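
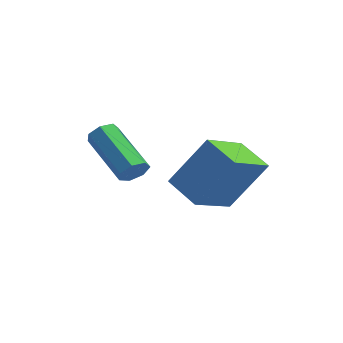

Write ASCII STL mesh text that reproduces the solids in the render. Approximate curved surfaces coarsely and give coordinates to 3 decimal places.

solid 
facet normal -0.396 -0.384 -0.834
outer loop
vertex 0.108 2.617 -3.821
vertex -1.12 2.612 -3.235
vertex -0.193 4.261 -4.436
endloop
endfacet
facet normal 0.902 0.004 -0.431
outer loop
vertex 0.64 5.068 -2.685
vertex 0.108 2.617 -3.821
vertex -0.193 4.261 -4.436
endloop
endfacet
facet normal -0.397 -0.384 -0.834
outer loop
vertex -0.193 4.261 -4.436
vertex -1.12 2.612 -3.235
vertex -1.42 4.256 -3.85
endloop
endfacet
facet normal -0.169 0.923 -0.345
outer loop
vertex -1.42 4.256 -3.85
vertex 0.64 5.068 -2.685
vertex -0.193 4.261 -4.436
endloop
endfacet
facet normal 0.169 -0.923 0.345
outer loop
vertex 0.108 2.617 -3.821
vertex -0.287 3.419 -1.484
vertex -1.12 2.612 -3.235
endloop
endfacet
facet normal 0.903 0.004 -0.431
outer loop
vertex 0.94 3.424 -2.07
vertex 0.108 2.617 -3.821
vertex 0.64 5.068 -2.685
endloop
endfacet
facet normal 0.169 -0.923 0.345
outer loop
vertex 0.94 3.424 -2.07
vertex -0.287 3.419 -1.484
vertex 0.108 2.617 -3.821
endloop
endfacet
facet normal -0.902 -0.003 0.431
outer loop
vertex -1.12 2.612 -3.235
vertex -0.287 3.419 -1.484
vertex -1.42 4.256 -3.85
endloop
endfacet
facet normal -0.169 0.923 -0.345
outer loop
vertex -0.588 5.063 -2.099
vertex 0.64 5.068 -2.685
vertex -1.42 4.256 -3.85
endloop
endfacet
facet normal -0.902 -0.004 0.431
outer loop
vertex -1.42 4.256 -3.85
vertex -0.287 3.419 -1.484
vertex -0.588 5.063 -2.099
endloop
endfacet
facet normal 0.396 0.384 0.834
outer loop
vertex -0.588 5.063 -2.099
vertex 0.94 3.424 -2.07
vertex 0.64 5.068 -2.685
endloop
endfacet
facet normal 0.397 0.384 0.834
outer loop
vertex -0.287 3.419 -1.484
vertex 0.94 3.424 -2.07
vertex -0.588 5.063 -2.099
endloop
endfacet
facet normal 0.835 -0.064 -0.547
outer loop
vertex -1.878 1.838 -2.63
vertex -2.12 2.124 -3.033
vertex -1.827 2.312 -2.608
endloop
endfacet
facet normal 0.540 -0.097 0.836
outer loop
vertex -1.878 1.838 -2.63
vertex -1.827 2.312 -2.608
vertex -3.598 1.971 -1.504
endloop
endfacet
facet normal 0.540 -0.097 0.836
outer loop
vertex -3.598 1.971 -1.504
vertex -1.827 2.312 -2.608
vertex -3.547 2.445 -1.482
endloop
endfacet
facet normal -0.835 0.064 0.547
outer loop
vertex -3.598 1.971 -1.504
vertex -3.547 2.445 -1.482
vertex -3.84 2.256 -1.907
endloop
endfacet
facet normal 0.835 -0.064 -0.547
outer loop
vertex -1.827 2.312 -2.608
vertex -2.12 2.124 -3.033
vertex -1.997 2.644 -2.906
endloop
endfacet
facet normal 0.420 0.716 0.558
outer loop
vertex -1.827 2.312 -2.608
vertex -1.997 2.644 -2.906
vertex -3.547 2.445 -1.482
endloop
endfacet
facet normal 0.421 0.715 0.558
outer loop
vertex -3.547 2.445 -1.482
vertex -1.997 2.644 -2.906
vertex -3.716 2.777 -1.78
endloop
endfacet
facet normal -0.835 0.066 0.546
outer loop
vertex -3.547 2.445 -1.482
vertex -3.716 2.777 -1.78
vertex -3.84 2.256 -1.907
endloop
endfacet
facet normal 0.835 -0.064 -0.546
outer loop
vertex -1.997 2.644 -2.906
vertex -2.12 2.124 -3.033
vertex -2.259 2.584 -3.3
endloop
endfacet
facet normal -0.015 0.990 -0.140
outer loop
vertex -1.997 2.644 -2.906
vertex -2.259 2.584 -3.3
vertex -3.716 2.777 -1.78
endloop
endfacet
facet normal -0.015 0.990 -0.140
outer loop
vertex -3.716 2.777 -1.78
vertex -2.259 2.584 -3.3
vertex -3.979 2.717 -2.174
endloop
endfacet
facet normal -0.835 0.065 0.547
outer loop
vertex -3.716 2.777 -1.78
vertex -3.979 2.717 -2.174
vertex -3.84 2.256 -1.907
endloop
endfacet
facet normal 0.835 -0.065 -0.547
outer loop
vertex -2.259 2.584 -3.3
vertex -2.12 2.124 -3.033
vertex -2.417 2.177 -3.493
endloop
endfacet
facet normal -0.440 0.518 -0.733
outer loop
vertex -2.259 2.584 -3.3
vertex -2.417 2.177 -3.493
vertex -3.979 2.717 -2.174
endloop
endfacet
facet normal -0.440 0.518 -0.733
outer loop
vertex -3.979 2.717 -2.174
vertex -2.417 2.177 -3.493
vertex -4.137 2.31 -2.367
endloop
endfacet
facet normal -0.835 0.065 0.547
outer loop
vertex -3.979 2.717 -2.174
vertex -4.137 2.31 -2.367
vertex -3.84 2.256 -1.907
endloop
endfacet
facet normal 0.835 -0.064 -0.546
outer loop
vertex -2.417 2.177 -3.493
vertex -2.12 2.124 -3.033
vertex -2.351 1.73 -3.34
endloop
endfacet
facet normal -0.533 -0.343 -0.773
outer loop
vertex -2.417 2.177 -3.493
vertex -2.351 1.73 -3.34
vertex -4.137 2.31 -2.367
endloop
endfacet
facet normal -0.533 -0.343 -0.773
outer loop
vertex -4.137 2.31 -2.367
vertex -2.351 1.73 -3.34
vertex -4.071 1.863 -2.214
endloop
endfacet
facet normal -0.835 0.064 0.547
outer loop
vertex -4.137 2.31 -2.367
vertex -4.071 1.863 -2.214
vertex -3.84 2.256 -1.907
endloop
endfacet
facet normal 0.835 -0.063 -0.547
outer loop
vertex -2.351 1.73 -3.34
vertex -2.12 2.124 -3.033
vertex -2.111 1.579 -2.956
endloop
endfacet
facet normal -0.225 -0.946 -0.232
outer loop
vertex -2.351 1.73 -3.34
vertex -2.111 1.579 -2.956
vertex -4.071 1.863 -2.214
endloop
endfacet
facet normal -0.225 -0.947 -0.231
outer loop
vertex -4.071 1.863 -2.214
vertex -2.111 1.579 -2.956
vertex -3.831 1.712 -1.829
endloop
endfacet
facet normal -0.835 0.064 0.546
outer loop
vertex -4.071 1.863 -2.214
vertex -3.831 1.712 -1.829
vertex -3.84 2.256 -1.907
endloop
endfacet
facet normal 0.835 -0.063 -0.546
outer loop
vertex -2.111 1.579 -2.956
vertex -2.12 2.124 -3.033
vertex -1.878 1.838 -2.63
endloop
endfacet
facet normal 0.253 -0.837 0.485
outer loop
vertex -2.111 1.579 -2.956
vertex -1.878 1.838 -2.63
vertex -3.831 1.712 -1.829
endloop
endfacet
facet normal 0.253 -0.837 0.485
outer loop
vertex -3.831 1.712 -1.829
vertex -1.878 1.838 -2.63
vertex -3.598 1.971 -1.504
endloop
endfacet
facet normal -0.835 0.065 0.547
outer loop
vertex -3.831 1.712 -1.829
vertex -3.598 1.971 -1.504
vertex -3.84 2.256 -1.907
endloop
endfacet

endsolid


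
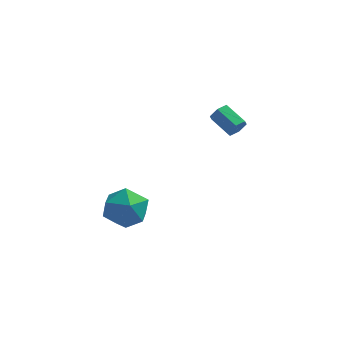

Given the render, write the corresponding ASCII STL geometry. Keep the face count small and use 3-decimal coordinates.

solid 
facet normal -0.818 0.443 -0.368
outer loop
vertex -2.765 -2.109 0.429
vertex -3.389 -3.049 0.684
vertex -3.279 -2.2 1.462
endloop
endfacet
facet normal -0.365 0.926 -0.100
outer loop
vertex -2.765 -2.109 0.429
vertex -3.279 -2.2 1.462
vertex -2.202 -1.784 1.386
endloop
endfacet
facet normal 0.258 0.858 -0.443
outer loop
vertex -2.765 -2.109 0.429
vertex -2.202 -1.784 1.386
vertex -1.648 -2.376 0.562
endloop
endfacet
facet normal 0.190 0.335 -0.923
outer loop
vertex -2.765 -2.109 0.429
vertex -1.648 -2.376 0.562
vertex -2.381 -3.157 0.128
endloop
endfacet
facet normal -0.475 0.078 -0.876
outer loop
vertex -2.765 -2.109 0.429
vertex -2.381 -3.157 0.128
vertex -3.389 -3.049 0.684
endloop
endfacet
facet normal -0.255 0.768 0.587
outer loop
vertex -2.202 -1.784 1.386
vertex -3.279 -2.2 1.462
vertex -2.479 -2.523 2.232
endloop
endfacet
facet normal -0.988 -0.013 0.154
outer loop
vertex -3.279 -2.2 1.462
vertex -3.389 -3.049 0.684
vertex -3.212 -3.304 1.798
endloop
endfacet
facet normal -0.434 -0.603 -0.669
outer loop
vertex -3.389 -3.049 0.684
vertex -2.381 -3.157 0.128
vertex -2.658 -3.896 0.974
endloop
endfacet
facet normal 0.641 -0.188 -0.744
outer loop
vertex -2.381 -3.157 0.128
vertex -1.648 -2.376 0.562
vertex -1.581 -3.48 0.898
endloop
endfacet
facet normal 0.751 0.659 0.032
outer loop
vertex -1.648 -2.376 0.562
vertex -2.202 -1.784 1.386
vertex -1.471 -2.631 1.676
endloop
endfacet
facet normal -0.190 -0.335 0.923
outer loop
vertex -2.095 -3.571 1.931
vertex -2.479 -2.523 2.232
vertex -3.212 -3.304 1.798
endloop
endfacet
facet normal -0.258 -0.858 0.443
outer loop
vertex -2.095 -3.571 1.931
vertex -3.212 -3.304 1.798
vertex -2.658 -3.896 0.974
endloop
endfacet
facet normal 0.365 -0.926 0.100
outer loop
vertex -2.095 -3.571 1.931
vertex -2.658 -3.896 0.974
vertex -1.581 -3.48 0.898
endloop
endfacet
facet normal 0.818 -0.443 0.368
outer loop
vertex -2.095 -3.571 1.931
vertex -1.581 -3.48 0.898
vertex -1.471 -2.631 1.676
endloop
endfacet
facet normal 0.475 -0.078 0.876
outer loop
vertex -2.095 -3.571 1.931
vertex -1.471 -2.631 1.676
vertex -2.479 -2.523 2.232
endloop
endfacet
facet normal -0.641 0.188 0.744
outer loop
vertex -3.212 -3.304 1.798
vertex -2.479 -2.523 2.232
vertex -3.279 -2.2 1.462
endloop
endfacet
facet normal -0.751 -0.659 -0.032
outer loop
vertex -2.658 -3.896 0.974
vertex -3.212 -3.304 1.798
vertex -3.389 -3.049 0.684
endloop
endfacet
facet normal 0.255 -0.768 -0.587
outer loop
vertex -1.581 -3.48 0.898
vertex -2.658 -3.896 0.974
vertex -2.381 -3.157 0.128
endloop
endfacet
facet normal 0.988 0.013 -0.154
outer loop
vertex -1.471 -2.631 1.676
vertex -1.581 -3.48 0.898
vertex -1.648 -2.376 0.562
endloop
endfacet
facet normal 0.434 0.603 0.669
outer loop
vertex -2.479 -2.523 2.232
vertex -1.471 -2.631 1.676
vertex -2.202 -1.784 1.386
endloop
endfacet
facet normal 0.728 -0.551 -0.408
outer loop
vertex 2.039 2.382 3.661
vertex 1.716 2.297 3.199
vertex 2.068 2.745 3.222
endloop
endfacet
facet normal 0.684 0.540 0.491
outer loop
vertex 2.039 2.382 3.661
vertex 2.068 2.745 3.222
vertex 1.107 3.087 4.183
endloop
endfacet
facet normal 0.684 0.539 0.492
outer loop
vertex 1.107 3.087 4.183
vertex 2.068 2.745 3.222
vertex 1.136 3.45 3.745
endloop
endfacet
facet normal -0.728 0.551 0.409
outer loop
vertex 1.107 3.087 4.183
vertex 1.136 3.45 3.745
vertex 0.784 3.003 3.721
endloop
endfacet
facet normal 0.728 -0.551 -0.409
outer loop
vertex 2.068 2.745 3.222
vertex 1.716 2.297 3.199
vertex 1.745 2.661 2.76
endloop
endfacet
facet normal 0.386 0.822 -0.419
outer loop
vertex 2.068 2.745 3.222
vertex 1.745 2.661 2.76
vertex 1.136 3.45 3.745
endloop
endfacet
facet normal 0.386 0.822 -0.419
outer loop
vertex 1.136 3.45 3.745
vertex 1.745 2.661 2.76
vertex 0.813 3.366 3.283
endloop
endfacet
facet normal -0.728 0.551 0.409
outer loop
vertex 1.136 3.45 3.745
vertex 0.813 3.366 3.283
vertex 0.784 3.003 3.721
endloop
endfacet
facet normal 0.728 -0.551 -0.409
outer loop
vertex 1.745 2.661 2.76
vertex 1.716 2.297 3.199
vertex 1.393 2.213 2.737
endloop
endfacet
facet normal -0.299 0.282 -0.912
outer loop
vertex 1.745 2.661 2.76
vertex 1.393 2.213 2.737
vertex 0.813 3.366 3.283
endloop
endfacet
facet normal -0.297 0.282 -0.912
outer loop
vertex 0.813 3.366 3.283
vertex 1.393 2.213 2.737
vertex 0.461 2.918 3.259
endloop
endfacet
facet normal -0.728 0.550 0.408
outer loop
vertex 0.813 3.366 3.283
vertex 0.461 2.918 3.259
vertex 0.784 3.003 3.721
endloop
endfacet
facet normal 0.728 -0.551 -0.409
outer loop
vertex 1.393 2.213 2.737
vertex 1.716 2.297 3.199
vertex 1.364 1.85 3.175
endloop
endfacet
facet normal -0.683 -0.539 -0.492
outer loop
vertex 1.393 2.213 2.737
vertex 1.364 1.85 3.175
vertex 0.461 2.918 3.259
endloop
endfacet
facet normal -0.684 -0.540 -0.491
outer loop
vertex 0.461 2.918 3.259
vertex 1.364 1.85 3.175
vertex 0.432 2.555 3.698
endloop
endfacet
facet normal -0.728 0.551 0.408
outer loop
vertex 0.461 2.918 3.259
vertex 0.432 2.555 3.698
vertex 0.784 3.003 3.721
endloop
endfacet
facet normal 0.728 -0.551 -0.409
outer loop
vertex 1.364 1.85 3.175
vertex 1.716 2.297 3.199
vertex 1.687 1.934 3.637
endloop
endfacet
facet normal -0.386 -0.822 0.419
outer loop
vertex 1.364 1.85 3.175
vertex 1.687 1.934 3.637
vertex 0.432 2.555 3.698
endloop
endfacet
facet normal -0.386 -0.822 0.419
outer loop
vertex 0.432 2.555 3.698
vertex 1.687 1.934 3.637
vertex 0.755 2.639 4.16
endloop
endfacet
facet normal -0.728 0.551 0.409
outer loop
vertex 0.432 2.555 3.698
vertex 0.755 2.639 4.16
vertex 0.784 3.003 3.721
endloop
endfacet
facet normal 0.728 -0.550 -0.408
outer loop
vertex 1.687 1.934 3.637
vertex 1.716 2.297 3.199
vertex 2.039 2.382 3.661
endloop
endfacet
facet normal 0.298 -0.283 0.912
outer loop
vertex 1.687 1.934 3.637
vertex 2.039 2.382 3.661
vertex 0.755 2.639 4.16
endloop
endfacet
facet normal 0.298 -0.281 0.912
outer loop
vertex 0.755 2.639 4.16
vertex 2.039 2.382 3.661
vertex 1.107 3.087 4.183
endloop
endfacet
facet normal -0.728 0.551 0.409
outer loop
vertex 0.755 2.639 4.16
vertex 1.107 3.087 4.183
vertex 0.784 3.003 3.721
endloop
endfacet

endsolid


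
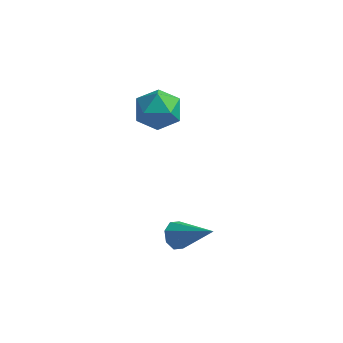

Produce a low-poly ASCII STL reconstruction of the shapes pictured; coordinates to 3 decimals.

solid 
facet normal -0.792 0.135 -0.595
outer loop
vertex 2.893 -2.234 0.037
vertex 2.476 -2.542 0.522
vertex 2.688 -1.877 0.391
endloop
endfacet
facet normal 0.687 0.671 -0.278
outer loop
vertex 2.893 -2.234 0.037
vertex 2.688 -1.877 0.391
vertex 4.204 -2.838 1.818
endloop
endfacet
facet normal -0.793 0.136 -0.594
outer loop
vertex 2.688 -1.877 0.391
vertex 2.476 -2.542 0.522
vertex 2.359 -1.909 0.823
endloop
endfacet
facet normal 0.298 0.908 0.294
outer loop
vertex 2.688 -1.877 0.391
vertex 2.359 -1.909 0.823
vertex 4.204 -2.838 1.818
endloop
endfacet
facet normal -0.793 0.136 -0.594
outer loop
vertex 2.359 -1.909 0.823
vertex 2.476 -2.542 0.522
vertex 2.099 -2.312 1.078
endloop
endfacet
facet normal -0.133 0.590 0.797
outer loop
vertex 2.359 -1.909 0.823
vertex 2.099 -2.312 1.078
vertex 4.204 -2.838 1.818
endloop
endfacet
facet normal -0.793 0.136 -0.594
outer loop
vertex 2.099 -2.312 1.078
vertex 2.476 -2.542 0.522
vertex 2.059 -2.85 1.008
endloop
endfacet
facet normal -0.351 -0.095 0.931
outer loop
vertex 2.099 -2.312 1.078
vertex 2.059 -2.85 1.008
vertex 4.204 -2.838 1.818
endloop
endfacet
facet normal -0.793 0.136 -0.594
outer loop
vertex 2.059 -2.85 1.008
vertex 2.476 -2.542 0.522
vertex 2.264 -3.207 0.653
endloop
endfacet
facet normal -0.230 -0.749 0.621
outer loop
vertex 2.059 -2.85 1.008
vertex 2.264 -3.207 0.653
vertex 4.204 -2.838 1.818
endloop
endfacet
facet normal -0.793 0.136 -0.595
outer loop
vertex 2.264 -3.207 0.653
vertex 2.476 -2.542 0.522
vertex 2.593 -3.174 0.222
endloop
endfacet
facet normal 0.160 -0.986 0.046
outer loop
vertex 2.264 -3.207 0.653
vertex 2.593 -3.174 0.222
vertex 4.204 -2.838 1.818
endloop
endfacet
facet normal -0.793 0.135 -0.594
outer loop
vertex 2.593 -3.174 0.222
vertex 2.476 -2.542 0.522
vertex 2.853 -2.771 -0.034
endloop
endfacet
facet normal 0.589 -0.668 -0.454
outer loop
vertex 2.593 -3.174 0.222
vertex 2.853 -2.771 -0.034
vertex 4.204 -2.838 1.818
endloop
endfacet
facet normal -0.793 0.138 -0.594
outer loop
vertex 2.853 -2.771 -0.034
vertex 2.476 -2.542 0.522
vertex 2.893 -2.234 0.037
endloop
endfacet
facet normal 0.808 0.018 -0.589
outer loop
vertex 2.853 -2.771 -0.034
vertex 2.893 -2.234 0.037
vertex 4.204 -2.838 1.818
endloop
endfacet
facet normal -0.506 -0.348 0.789
outer loop
vertex -1.537 2.987 3.56
vertex -0.821 2.053 3.607
vertex -0.555 3.029 4.209
endloop
endfacet
facet normal -0.524 0.365 0.769
outer loop
vertex -1.537 2.987 3.56
vertex -0.555 3.029 4.209
vertex -0.869 3.957 3.555
endloop
endfacet
facet normal -0.814 0.561 0.147
outer loop
vertex -1.537 2.987 3.56
vertex -0.869 3.957 3.555
vertex -1.329 3.554 2.549
endloop
endfacet
facet normal -0.975 -0.031 -0.218
outer loop
vertex -1.537 2.987 3.56
vertex -1.329 3.554 2.549
vertex -1.299 2.377 2.581
endloop
endfacet
facet normal -0.785 -0.593 0.179
outer loop
vertex -1.537 2.987 3.56
vertex -1.299 2.377 2.581
vertex -0.821 2.053 3.607
endloop
endfacet
facet normal 0.148 0.603 0.784
outer loop
vertex -0.869 3.957 3.555
vertex -0.555 3.029 4.209
vertex 0.259 3.623 3.599
endloop
endfacet
facet normal 0.178 -0.551 0.815
outer loop
vertex -0.555 3.029 4.209
vertex -0.821 2.053 3.607
vertex 0.289 2.446 3.631
endloop
endfacet
facet normal -0.274 -0.946 -0.171
outer loop
vertex -0.821 2.053 3.607
vertex -1.299 2.377 2.581
vertex -0.171 2.043 2.625
endloop
endfacet
facet normal -0.582 -0.037 -0.812
outer loop
vertex -1.299 2.377 2.581
vertex -1.329 3.554 2.549
vertex -0.485 2.971 1.971
endloop
endfacet
facet normal -0.321 0.921 -0.222
outer loop
vertex -1.329 3.554 2.549
vertex -0.869 3.957 3.555
vertex -0.219 3.947 2.573
endloop
endfacet
facet normal 0.975 0.031 0.218
outer loop
vertex 0.497 3.013 2.62
vertex 0.259 3.623 3.599
vertex 0.289 2.446 3.631
endloop
endfacet
facet normal 0.814 -0.561 -0.147
outer loop
vertex 0.497 3.013 2.62
vertex 0.289 2.446 3.631
vertex -0.171 2.043 2.625
endloop
endfacet
facet normal 0.524 -0.365 -0.769
outer loop
vertex 0.497 3.013 2.62
vertex -0.171 2.043 2.625
vertex -0.485 2.971 1.971
endloop
endfacet
facet normal 0.506 0.348 -0.789
outer loop
vertex 0.497 3.013 2.62
vertex -0.485 2.971 1.971
vertex -0.219 3.947 2.573
endloop
endfacet
facet normal 0.785 0.593 -0.179
outer loop
vertex 0.497 3.013 2.62
vertex -0.219 3.947 2.573
vertex 0.259 3.623 3.599
endloop
endfacet
facet normal 0.582 0.037 0.812
outer loop
vertex 0.289 2.446 3.631
vertex 0.259 3.623 3.599
vertex -0.555 3.029 4.209
endloop
endfacet
facet normal 0.321 -0.921 0.222
outer loop
vertex -0.171 2.043 2.625
vertex 0.289 2.446 3.631
vertex -0.821 2.053 3.607
endloop
endfacet
facet normal -0.148 -0.603 -0.784
outer loop
vertex -0.485 2.971 1.971
vertex -0.171 2.043 2.625
vertex -1.299 2.377 2.581
endloop
endfacet
facet normal -0.178 0.551 -0.815
outer loop
vertex -0.219 3.947 2.573
vertex -0.485 2.971 1.971
vertex -1.329 3.554 2.549
endloop
endfacet
facet normal 0.274 0.946 0.171
outer loop
vertex 0.259 3.623 3.599
vertex -0.219 3.947 2.573
vertex -0.869 3.957 3.555
endloop
endfacet

endsolid


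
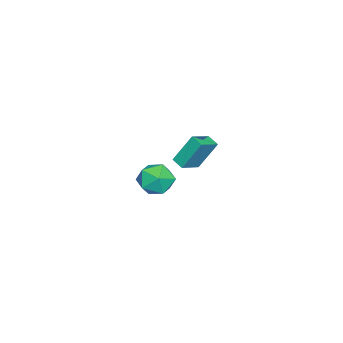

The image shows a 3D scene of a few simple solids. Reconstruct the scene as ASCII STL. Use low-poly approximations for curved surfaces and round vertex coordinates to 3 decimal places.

solid 
facet normal -0.503 -0.806 0.314
outer loop
vertex -3.157 1.964 -2.586
vertex -4.399 2.507 -3.181
vertex -2.723 0.996 -4.376
endloop
endfacet
facet normal 0.839 -0.367 0.402
outer loop
vertex -2.301 1.673 -4.639
vertex -3.157 1.964 -2.586
vertex -2.723 0.996 -4.376
endloop
endfacet
facet normal -0.502 -0.806 0.314
outer loop
vertex -2.723 0.996 -4.376
vertex -4.399 2.507 -3.181
vertex -3.965 1.539 -4.97
endloop
endfacet
facet normal 0.209 -0.464 -0.861
outer loop
vertex -3.965 1.539 -4.97
vertex -2.301 1.673 -4.639
vertex -2.723 0.996 -4.376
endloop
endfacet
facet normal -0.209 0.465 0.860
outer loop
vertex -3.157 1.964 -2.586
vertex -3.977 3.184 -3.444
vertex -4.399 2.507 -3.181
endloop
endfacet
facet normal 0.839 -0.366 0.402
outer loop
vertex -2.735 2.641 -2.85
vertex -3.157 1.964 -2.586
vertex -2.301 1.673 -4.639
endloop
endfacet
facet normal -0.208 0.465 0.860
outer loop
vertex -2.735 2.641 -2.85
vertex -3.977 3.184 -3.444
vertex -3.157 1.964 -2.586
endloop
endfacet
facet normal -0.839 0.367 -0.402
outer loop
vertex -4.399 2.507 -3.181
vertex -3.977 3.184 -3.444
vertex -3.965 1.539 -4.97
endloop
endfacet
facet normal 0.209 -0.465 -0.860
outer loop
vertex -3.543 2.216 -5.234
vertex -2.301 1.673 -4.639
vertex -3.965 1.539 -4.97
endloop
endfacet
facet normal -0.839 0.366 -0.402
outer loop
vertex -3.965 1.539 -4.97
vertex -3.977 3.184 -3.444
vertex -3.543 2.216 -5.234
endloop
endfacet
facet normal 0.503 0.806 -0.314
outer loop
vertex -3.543 2.216 -5.234
vertex -2.735 2.641 -2.85
vertex -2.301 1.673 -4.639
endloop
endfacet
facet normal 0.502 0.806 -0.314
outer loop
vertex -3.977 3.184 -3.444
vertex -2.735 2.641 -2.85
vertex -3.543 2.216 -5.234
endloop
endfacet
facet normal 0.151 0.698 0.700
outer loop
vertex 3.399 3.299 -1.631
vertex 3.202 2.529 -0.82
vertex 4.258 2.689 -1.207
endloop
endfacet
facet normal 0.537 0.836 0.115
outer loop
vertex 3.399 3.299 -1.631
vertex 4.258 2.689 -1.207
vertex 4.196 2.883 -2.324
endloop
endfacet
facet normal 0.088 0.896 -0.436
outer loop
vertex 3.399 3.299 -1.631
vertex 4.196 2.883 -2.324
vertex 3.102 2.843 -2.627
endloop
endfacet
facet normal -0.575 0.795 -0.193
outer loop
vertex 3.399 3.299 -1.631
vertex 3.102 2.843 -2.627
vertex 2.488 2.624 -1.698
endloop
endfacet
facet normal -0.536 0.673 0.509
outer loop
vertex 3.399 3.299 -1.631
vertex 2.488 2.624 -1.698
vertex 3.202 2.529 -0.82
endloop
endfacet
facet normal 0.961 0.275 -0.006
outer loop
vertex 4.196 2.883 -2.324
vertex 4.258 2.689 -1.207
vertex 4.492 1.856 -1.942
endloop
endfacet
facet normal 0.337 0.052 0.940
outer loop
vertex 4.258 2.689 -1.207
vertex 3.202 2.529 -0.82
vertex 3.878 1.637 -1.013
endloop
endfacet
facet normal -0.775 0.012 0.632
outer loop
vertex 3.202 2.529 -0.82
vertex 2.488 2.624 -1.698
vertex 2.784 1.597 -1.316
endloop
endfacet
facet normal -0.838 0.210 -0.504
outer loop
vertex 2.488 2.624 -1.698
vertex 3.102 2.843 -2.627
vertex 2.722 1.791 -2.433
endloop
endfacet
facet normal 0.235 0.372 -0.898
outer loop
vertex 3.102 2.843 -2.627
vertex 4.196 2.883 -2.324
vertex 3.778 1.951 -2.82
endloop
endfacet
facet normal 0.575 -0.795 0.193
outer loop
vertex 3.581 1.181 -2.009
vertex 4.492 1.856 -1.942
vertex 3.878 1.637 -1.013
endloop
endfacet
facet normal -0.088 -0.896 0.436
outer loop
vertex 3.581 1.181 -2.009
vertex 3.878 1.637 -1.013
vertex 2.784 1.597 -1.316
endloop
endfacet
facet normal -0.537 -0.836 -0.115
outer loop
vertex 3.581 1.181 -2.009
vertex 2.784 1.597 -1.316
vertex 2.722 1.791 -2.433
endloop
endfacet
facet normal -0.151 -0.698 -0.700
outer loop
vertex 3.581 1.181 -2.009
vertex 2.722 1.791 -2.433
vertex 3.778 1.951 -2.82
endloop
endfacet
facet normal 0.536 -0.673 -0.509
outer loop
vertex 3.581 1.181 -2.009
vertex 3.778 1.951 -2.82
vertex 4.492 1.856 -1.942
endloop
endfacet
facet normal 0.838 -0.210 0.504
outer loop
vertex 3.878 1.637 -1.013
vertex 4.492 1.856 -1.942
vertex 4.258 2.689 -1.207
endloop
endfacet
facet normal -0.235 -0.372 0.898
outer loop
vertex 2.784 1.597 -1.316
vertex 3.878 1.637 -1.013
vertex 3.202 2.529 -0.82
endloop
endfacet
facet normal -0.961 -0.275 0.006
outer loop
vertex 2.722 1.791 -2.433
vertex 2.784 1.597 -1.316
vertex 2.488 2.624 -1.698
endloop
endfacet
facet normal -0.337 -0.052 -0.940
outer loop
vertex 3.778 1.951 -2.82
vertex 2.722 1.791 -2.433
vertex 3.102 2.843 -2.627
endloop
endfacet
facet normal 0.775 -0.012 -0.632
outer loop
vertex 4.492 1.856 -1.942
vertex 3.778 1.951 -2.82
vertex 4.196 2.883 -2.324
endloop
endfacet

endsolid


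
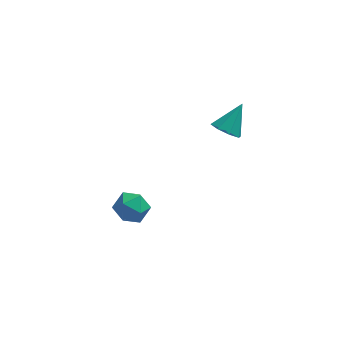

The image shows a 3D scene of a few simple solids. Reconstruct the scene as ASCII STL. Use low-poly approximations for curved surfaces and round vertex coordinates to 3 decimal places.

solid 
facet normal -0.763 -0.574 0.298
outer loop
vertex -3.749 1.425 -3.601
vertex -3.127 0.514 -3.765
vertex -3.121 1.021 -2.772
endloop
endfacet
facet normal -0.781 0.061 0.622
outer loop
vertex -3.749 1.425 -3.601
vertex -3.121 1.021 -2.772
vertex -3.174 2.12 -2.947
endloop
endfacet
facet normal -0.817 0.565 0.117
outer loop
vertex -3.749 1.425 -3.601
vertex -3.174 2.12 -2.947
vertex -3.212 2.293 -4.047
endloop
endfacet
facet normal -0.820 0.241 -0.519
outer loop
vertex -3.749 1.425 -3.601
vertex -3.212 2.293 -4.047
vertex -3.183 1.3 -4.553
endloop
endfacet
facet normal -0.787 -0.464 -0.407
outer loop
vertex -3.749 1.425 -3.601
vertex -3.183 1.3 -4.553
vertex -3.127 0.514 -3.765
endloop
endfacet
facet normal -0.167 0.147 0.975
outer loop
vertex -3.174 2.12 -2.947
vertex -3.121 1.021 -2.772
vertex -2.197 1.64 -2.707
endloop
endfacet
facet normal -0.137 -0.882 0.451
outer loop
vertex -3.121 1.021 -2.772
vertex -3.127 0.514 -3.765
vertex -2.168 0.647 -3.213
endloop
endfacet
facet normal -0.176 -0.703 -0.689
outer loop
vertex -3.127 0.514 -3.765
vertex -3.183 1.3 -4.553
vertex -2.206 0.82 -4.313
endloop
endfacet
facet normal -0.231 0.436 -0.870
outer loop
vertex -3.183 1.3 -4.553
vertex -3.212 2.293 -4.047
vertex -2.259 1.919 -4.488
endloop
endfacet
facet normal -0.225 0.961 0.159
outer loop
vertex -3.212 2.293 -4.047
vertex -3.174 2.12 -2.947
vertex -2.253 2.426 -3.495
endloop
endfacet
facet normal 0.820 -0.241 0.519
outer loop
vertex -1.631 1.515 -3.659
vertex -2.197 1.64 -2.707
vertex -2.168 0.647 -3.213
endloop
endfacet
facet normal 0.817 -0.565 -0.117
outer loop
vertex -1.631 1.515 -3.659
vertex -2.168 0.647 -3.213
vertex -2.206 0.82 -4.313
endloop
endfacet
facet normal 0.781 -0.061 -0.622
outer loop
vertex -1.631 1.515 -3.659
vertex -2.206 0.82 -4.313
vertex -2.259 1.919 -4.488
endloop
endfacet
facet normal 0.763 0.574 -0.298
outer loop
vertex -1.631 1.515 -3.659
vertex -2.259 1.919 -4.488
vertex -2.253 2.426 -3.495
endloop
endfacet
facet normal 0.787 0.464 0.407
outer loop
vertex -1.631 1.515 -3.659
vertex -2.253 2.426 -3.495
vertex -2.197 1.64 -2.707
endloop
endfacet
facet normal 0.231 -0.436 0.870
outer loop
vertex -2.168 0.647 -3.213
vertex -2.197 1.64 -2.707
vertex -3.121 1.021 -2.772
endloop
endfacet
facet normal 0.225 -0.961 -0.159
outer loop
vertex -2.206 0.82 -4.313
vertex -2.168 0.647 -3.213
vertex -3.127 0.514 -3.765
endloop
endfacet
facet normal 0.167 -0.147 -0.975
outer loop
vertex -2.259 1.919 -4.488
vertex -2.206 0.82 -4.313
vertex -3.183 1.3 -4.553
endloop
endfacet
facet normal 0.137 0.882 -0.451
outer loop
vertex -2.253 2.426 -3.495
vertex -2.259 1.919 -4.488
vertex -3.212 2.293 -4.047
endloop
endfacet
facet normal 0.176 0.703 0.689
outer loop
vertex -2.197 1.64 -2.707
vertex -2.253 2.426 -3.495
vertex -3.174 2.12 -2.947
endloop
endfacet
facet normal -0.459 -0.525 -0.717
outer loop
vertex 3.029 1.388 3.073
vertex 2.336 1.994 3.073
vertex 3.133 1.917 2.619
endloop
endfacet
facet normal 0.987 -0.151 0.050
outer loop
vertex 3.029 1.388 3.073
vertex 3.133 1.917 2.619
vertex 3.204 2.986 4.427
endloop
endfacet
facet normal -0.459 -0.526 -0.716
outer loop
vertex 3.133 1.917 2.619
vertex 2.336 1.994 3.073
vertex 2.77 2.49 2.431
endloop
endfacet
facet normal 0.848 0.441 -0.294
outer loop
vertex 3.133 1.917 2.619
vertex 2.77 2.49 2.431
vertex 3.204 2.986 4.427
endloop
endfacet
facet normal -0.459 -0.525 -0.716
outer loop
vertex 2.77 2.49 2.431
vertex 2.336 1.994 3.073
vertex 2.153 2.773 2.619
endloop
endfacet
facet normal 0.323 0.900 -0.294
outer loop
vertex 2.77 2.49 2.431
vertex 2.153 2.773 2.619
vertex 3.204 2.986 4.427
endloop
endfacet
facet normal -0.459 -0.525 -0.717
outer loop
vertex 2.153 2.773 2.619
vertex 2.336 1.994 3.073
vertex 1.643 2.599 3.073
endloop
endfacet
facet normal -0.282 0.958 0.051
outer loop
vertex 2.153 2.773 2.619
vertex 1.643 2.599 3.073
vertex 3.204 2.986 4.427
endloop
endfacet
facet normal -0.459 -0.526 -0.716
outer loop
vertex 1.643 2.599 3.073
vertex 2.336 1.994 3.073
vertex 1.54 2.07 3.527
endloop
endfacet
facet normal -0.611 0.581 0.538
outer loop
vertex 1.643 2.599 3.073
vertex 1.54 2.07 3.527
vertex 3.204 2.986 4.427
endloop
endfacet
facet normal -0.459 -0.526 -0.716
outer loop
vertex 1.54 2.07 3.527
vertex 2.336 1.994 3.073
vertex 1.903 1.497 3.715
endloop
endfacet
facet normal -0.472 -0.010 0.882
outer loop
vertex 1.54 2.07 3.527
vertex 1.903 1.497 3.715
vertex 3.204 2.986 4.427
endloop
endfacet
facet normal -0.459 -0.526 -0.716
outer loop
vertex 1.903 1.497 3.715
vertex 2.336 1.994 3.073
vertex 2.52 1.215 3.527
endloop
endfacet
facet normal 0.054 -0.469 0.882
outer loop
vertex 1.903 1.497 3.715
vertex 2.52 1.215 3.527
vertex 3.204 2.986 4.427
endloop
endfacet
facet normal -0.460 -0.526 -0.716
outer loop
vertex 2.52 1.215 3.527
vertex 2.336 1.994 3.073
vertex 3.029 1.388 3.073
endloop
endfacet
facet normal 0.658 -0.527 0.537
outer loop
vertex 2.52 1.215 3.527
vertex 3.029 1.388 3.073
vertex 3.204 2.986 4.427
endloop
endfacet

endsolid


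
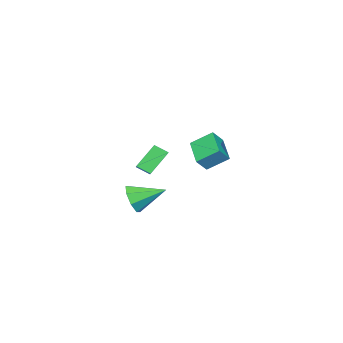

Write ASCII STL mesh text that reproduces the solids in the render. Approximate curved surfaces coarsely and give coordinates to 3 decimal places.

solid 
facet normal -0.645 0.218 0.732
outer loop
vertex 0.578 -3.852 0.443
vertex 1.222 -3.343 0.859
vertex 0.284 -3.08 -0.046
endloop
endfacet
facet normal -0.700 -0.553 -0.452
outer loop
vertex 1.458 -3.477 -1.379
vertex 0.578 -3.852 0.443
vertex 0.284 -3.08 -0.046
endloop
endfacet
facet normal -0.645 0.218 0.732
outer loop
vertex 0.284 -3.08 -0.046
vertex 1.222 -3.343 0.859
vertex 0.928 -2.571 0.37
endloop
endfacet
facet normal -0.306 0.804 -0.509
outer loop
vertex 0.928 -2.571 0.37
vertex 1.458 -3.477 -1.379
vertex 0.284 -3.08 -0.046
endloop
endfacet
facet normal 0.306 -0.804 0.509
outer loop
vertex 0.578 -3.852 0.443
vertex 2.396 -3.74 -0.474
vertex 1.222 -3.343 0.859
endloop
endfacet
facet normal -0.700 -0.553 -0.452
outer loop
vertex 1.752 -4.249 -0.89
vertex 0.578 -3.852 0.443
vertex 1.458 -3.477 -1.379
endloop
endfacet
facet normal 0.306 -0.804 0.509
outer loop
vertex 1.752 -4.249 -0.89
vertex 2.396 -3.74 -0.474
vertex 0.578 -3.852 0.443
endloop
endfacet
facet normal 0.700 0.553 0.452
outer loop
vertex 1.222 -3.343 0.859
vertex 2.396 -3.74 -0.474
vertex 0.928 -2.571 0.37
endloop
endfacet
facet normal -0.306 0.804 -0.509
outer loop
vertex 2.102 -2.968 -0.963
vertex 1.458 -3.477 -1.379
vertex 0.928 -2.571 0.37
endloop
endfacet
facet normal 0.700 0.553 0.452
outer loop
vertex 0.928 -2.571 0.37
vertex 2.396 -3.74 -0.474
vertex 2.102 -2.968 -0.963
endloop
endfacet
facet normal 0.645 -0.218 -0.732
outer loop
vertex 2.102 -2.968 -0.963
vertex 1.752 -4.249 -0.89
vertex 1.458 -3.477 -1.379
endloop
endfacet
facet normal 0.645 -0.218 -0.732
outer loop
vertex 2.396 -3.74 -0.474
vertex 1.752 -4.249 -0.89
vertex 2.102 -2.968 -0.963
endloop
endfacet
facet normal 0.492 -0.783 -0.381
outer loop
vertex 4.314 -3.024 -1.727
vertex 3.572 -3.132 -2.462
vertex 4.474 -2.6 -2.391
endloop
endfacet
facet normal 0.548 0.639 0.540
outer loop
vertex 4.314 -3.024 -1.727
vertex 4.474 -2.6 -2.391
vertex 2.588 -1.568 -1.698
endloop
endfacet
facet normal 0.492 -0.783 -0.382
outer loop
vertex 4.474 -2.6 -2.391
vertex 3.572 -3.132 -2.462
vertex 4.106 -2.487 -3.096
endloop
endfacet
facet normal 0.451 0.887 -0.093
outer loop
vertex 4.474 -2.6 -2.391
vertex 4.106 -2.487 -3.096
vertex 2.588 -1.568 -1.698
endloop
endfacet
facet normal 0.492 -0.782 -0.382
outer loop
vertex 4.106 -2.487 -3.096
vertex 3.572 -3.132 -2.462
vertex 3.424 -2.753 -3.43
endloop
endfacet
facet normal -0.036 0.817 -0.576
outer loop
vertex 4.106 -2.487 -3.096
vertex 3.424 -2.753 -3.43
vertex 2.588 -1.568 -1.698
endloop
endfacet
facet normal 0.492 -0.782 -0.382
outer loop
vertex 3.424 -2.753 -3.43
vertex 3.572 -3.132 -2.462
vertex 2.83 -3.241 -3.196
endloop
endfacet
facet normal -0.628 0.466 -0.622
outer loop
vertex 3.424 -2.753 -3.43
vertex 2.83 -3.241 -3.196
vertex 2.588 -1.568 -1.698
endloop
endfacet
facet normal 0.492 -0.782 -0.382
outer loop
vertex 2.83 -3.241 -3.196
vertex 3.572 -3.132 -2.462
vertex 2.67 -3.665 -2.533
endloop
endfacet
facet normal -0.977 0.044 -0.207
outer loop
vertex 2.83 -3.241 -3.196
vertex 2.67 -3.665 -2.533
vertex 2.588 -1.568 -1.698
endloop
endfacet
facet normal 0.492 -0.782 -0.382
outer loop
vertex 2.67 -3.665 -2.533
vertex 3.572 -3.132 -2.462
vertex 3.039 -3.777 -1.828
endloop
endfacet
facet normal -0.880 -0.205 0.428
outer loop
vertex 2.67 -3.665 -2.533
vertex 3.039 -3.777 -1.828
vertex 2.588 -1.568 -1.698
endloop
endfacet
facet normal 0.492 -0.782 -0.382
outer loop
vertex 3.039 -3.777 -1.828
vertex 3.572 -3.132 -2.462
vertex 3.72 -3.512 -1.494
endloop
endfacet
facet normal -0.394 -0.134 0.909
outer loop
vertex 3.039 -3.777 -1.828
vertex 3.72 -3.512 -1.494
vertex 2.588 -1.568 -1.698
endloop
endfacet
facet normal 0.492 -0.782 -0.382
outer loop
vertex 3.72 -3.512 -1.494
vertex 3.572 -3.132 -2.462
vertex 4.314 -3.024 -1.727
endloop
endfacet
facet normal 0.198 0.216 0.956
outer loop
vertex 3.72 -3.512 -1.494
vertex 4.314 -3.024 -1.727
vertex 2.588 -1.568 -1.698
endloop
endfacet
facet normal -0.645 0.221 -0.732
outer loop
vertex -4.413 -4.051 -1.688
vertex -5.073 -2.888 -0.756
vertex -3.103 -2.707 -2.437
endloop
endfacet
facet normal 0.405 -0.713 -0.572
outer loop
vertex -2.387 -2.952 -1.624
vertex -4.413 -4.051 -1.688
vertex -3.103 -2.707 -2.437
endloop
endfacet
facet normal -0.645 0.221 -0.732
outer loop
vertex -3.103 -2.707 -2.437
vertex -5.073 -2.888 -0.756
vertex -3.763 -1.544 -1.504
endloop
endfacet
facet normal 0.648 0.665 -0.371
outer loop
vertex -3.763 -1.544 -1.504
vertex -2.387 -2.952 -1.624
vertex -3.103 -2.707 -2.437
endloop
endfacet
facet normal -0.648 -0.665 0.371
outer loop
vertex -4.413 -4.051 -1.688
vertex -4.357 -3.133 0.057
vertex -5.073 -2.888 -0.756
endloop
endfacet
facet normal 0.405 -0.713 -0.572
outer loop
vertex -3.697 -4.296 -0.876
vertex -4.413 -4.051 -1.688
vertex -2.387 -2.952 -1.624
endloop
endfacet
facet normal -0.648 -0.665 0.371
outer loop
vertex -3.697 -4.296 -0.876
vertex -4.357 -3.133 0.057
vertex -4.413 -4.051 -1.688
endloop
endfacet
facet normal -0.405 0.713 0.572
outer loop
vertex -5.073 -2.888 -0.756
vertex -4.357 -3.133 0.057
vertex -3.763 -1.544 -1.504
endloop
endfacet
facet normal 0.648 0.665 -0.371
outer loop
vertex -3.047 -1.789 -0.692
vertex -2.387 -2.952 -1.624
vertex -3.763 -1.544 -1.504
endloop
endfacet
facet normal -0.405 0.713 0.572
outer loop
vertex -3.763 -1.544 -1.504
vertex -4.357 -3.133 0.057
vertex -3.047 -1.789 -0.692
endloop
endfacet
facet normal 0.645 -0.221 0.732
outer loop
vertex -3.047 -1.789 -0.692
vertex -3.697 -4.296 -0.876
vertex -2.387 -2.952 -1.624
endloop
endfacet
facet normal 0.645 -0.221 0.732
outer loop
vertex -4.357 -3.133 0.057
vertex -3.697 -4.296 -0.876
vertex -3.047 -1.789 -0.692
endloop
endfacet

endsolid


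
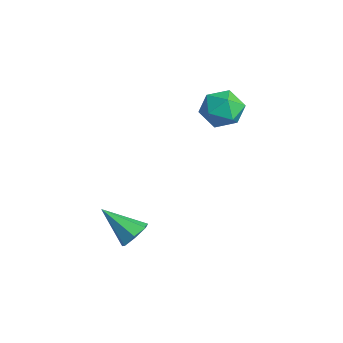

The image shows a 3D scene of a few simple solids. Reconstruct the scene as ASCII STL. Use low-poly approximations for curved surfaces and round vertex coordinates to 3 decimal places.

solid 
facet normal 0.251 0.578 0.776
outer loop
vertex -1.039 4.376 1.81
vertex -1.944 4.062 2.337
vertex -1.016 3.496 2.458
endloop
endfacet
facet normal 0.832 0.343 0.436
outer loop
vertex -1.039 4.376 1.81
vertex -1.016 3.496 2.458
vertex -0.502 3.477 1.493
endloop
endfacet
facet normal 0.793 0.559 -0.243
outer loop
vertex -1.039 4.376 1.81
vertex -0.502 3.477 1.493
vertex -1.113 4.032 0.775
endloop
endfacet
facet normal 0.188 0.928 -0.322
outer loop
vertex -1.039 4.376 1.81
vertex -1.113 4.032 0.775
vertex -2.004 4.393 1.296
endloop
endfacet
facet normal -0.147 0.940 0.307
outer loop
vertex -1.039 4.376 1.81
vertex -2.004 4.393 1.296
vertex -1.944 4.062 2.337
endloop
endfacet
facet normal 0.817 -0.371 0.442
outer loop
vertex -0.502 3.477 1.493
vertex -1.016 3.496 2.458
vertex -1.076 2.607 1.824
endloop
endfacet
facet normal -0.123 0.010 0.992
outer loop
vertex -1.016 3.496 2.458
vertex -1.944 4.062 2.337
vertex -1.967 2.968 2.345
endloop
endfacet
facet normal -0.768 0.596 0.234
outer loop
vertex -1.944 4.062 2.337
vertex -2.004 4.393 1.296
vertex -2.578 3.523 1.627
endloop
endfacet
facet normal -0.226 0.576 -0.786
outer loop
vertex -2.004 4.393 1.296
vertex -1.113 4.032 0.775
vertex -2.064 3.504 0.662
endloop
endfacet
facet normal 0.753 -0.021 -0.657
outer loop
vertex -1.113 4.032 0.775
vertex -0.502 3.477 1.493
vertex -1.136 2.938 0.783
endloop
endfacet
facet normal -0.188 -0.928 0.322
outer loop
vertex -2.041 2.624 1.31
vertex -1.076 2.607 1.824
vertex -1.967 2.968 2.345
endloop
endfacet
facet normal -0.793 -0.559 0.243
outer loop
vertex -2.041 2.624 1.31
vertex -1.967 2.968 2.345
vertex -2.578 3.523 1.627
endloop
endfacet
facet normal -0.832 -0.343 -0.436
outer loop
vertex -2.041 2.624 1.31
vertex -2.578 3.523 1.627
vertex -2.064 3.504 0.662
endloop
endfacet
facet normal -0.251 -0.578 -0.776
outer loop
vertex -2.041 2.624 1.31
vertex -2.064 3.504 0.662
vertex -1.136 2.938 0.783
endloop
endfacet
facet normal 0.147 -0.940 -0.307
outer loop
vertex -2.041 2.624 1.31
vertex -1.136 2.938 0.783
vertex -1.076 2.607 1.824
endloop
endfacet
facet normal 0.226 -0.576 0.786
outer loop
vertex -1.967 2.968 2.345
vertex -1.076 2.607 1.824
vertex -1.016 3.496 2.458
endloop
endfacet
facet normal -0.753 0.021 0.657
outer loop
vertex -2.578 3.523 1.627
vertex -1.967 2.968 2.345
vertex -1.944 4.062 2.337
endloop
endfacet
facet normal -0.817 0.371 -0.442
outer loop
vertex -2.064 3.504 0.662
vertex -2.578 3.523 1.627
vertex -2.004 4.393 1.296
endloop
endfacet
facet normal 0.123 -0.010 -0.992
outer loop
vertex -1.136 2.938 0.783
vertex -2.064 3.504 0.662
vertex -1.113 4.032 0.775
endloop
endfacet
facet normal 0.768 -0.596 -0.234
outer loop
vertex -1.076 2.607 1.824
vertex -1.136 2.938 0.783
vertex -0.502 3.477 1.493
endloop
endfacet
facet normal 0.621 0.503 -0.601
outer loop
vertex 1.224 -2.403 -3.477
vertex 0.798 -1.736 -3.359
vertex 1.424 -2.009 -2.941
endloop
endfacet
facet normal 0.471 -0.786 0.402
outer loop
vertex 1.224 -2.403 -3.477
vertex 1.424 -2.009 -2.941
vertex -0.418 -2.724 -2.181
endloop
endfacet
facet normal 0.621 0.504 -0.601
outer loop
vertex 1.424 -2.009 -2.941
vertex 0.798 -1.736 -3.359
vertex 1.152 -1.41 -2.72
endloop
endfacet
facet normal 0.423 -0.138 0.895
outer loop
vertex 1.424 -2.009 -2.941
vertex 1.152 -1.41 -2.72
vertex -0.418 -2.724 -2.181
endloop
endfacet
facet normal 0.620 0.504 -0.601
outer loop
vertex 1.152 -1.41 -2.72
vertex 0.798 -1.736 -3.359
vertex 0.614 -1.057 -2.979
endloop
endfacet
facet normal -0.104 0.481 0.871
outer loop
vertex 1.152 -1.41 -2.72
vertex 0.614 -1.057 -2.979
vertex -0.418 -2.724 -2.181
endloop
endfacet
facet normal 0.621 0.504 -0.601
outer loop
vertex 0.614 -1.057 -2.979
vertex 0.798 -1.736 -3.359
vertex 0.215 -1.215 -3.524
endloop
endfacet
facet normal -0.714 0.608 0.347
outer loop
vertex 0.614 -1.057 -2.979
vertex 0.215 -1.215 -3.524
vertex -0.418 -2.724 -2.181
endloop
endfacet
facet normal 0.620 0.504 -0.601
outer loop
vertex 0.215 -1.215 -3.524
vertex 0.798 -1.736 -3.359
vertex 0.255 -1.766 -3.945
endloop
endfacet
facet normal -0.948 0.147 -0.282
outer loop
vertex 0.215 -1.215 -3.524
vertex 0.255 -1.766 -3.945
vertex -0.418 -2.724 -2.181
endloop
endfacet
facet normal 0.621 0.504 -0.601
outer loop
vertex 0.255 -1.766 -3.945
vertex 0.798 -1.736 -3.359
vertex 0.704 -2.294 -3.924
endloop
endfacet
facet normal -0.629 -0.557 -0.542
outer loop
vertex 0.255 -1.766 -3.945
vertex 0.704 -2.294 -3.924
vertex -0.418 -2.724 -2.181
endloop
endfacet
facet normal 0.622 0.503 -0.600
outer loop
vertex 0.704 -2.294 -3.924
vertex 0.798 -1.736 -3.359
vertex 1.224 -2.403 -3.477
endloop
endfacet
facet normal 0.002 -0.971 -0.239
outer loop
vertex 0.704 -2.294 -3.924
vertex 1.224 -2.403 -3.477
vertex -0.418 -2.724 -2.181
endloop
endfacet

endsolid


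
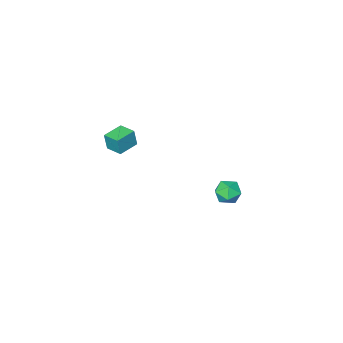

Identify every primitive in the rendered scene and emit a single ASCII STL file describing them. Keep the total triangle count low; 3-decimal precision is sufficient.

solid 
facet normal -0.979 -0.164 0.124
outer loop
vertex 2.845 -3.06 2.631
vertex 2.719 -2.262 2.69
vertex 2.731 -3.016 1.79
endloop
endfacet
facet normal 0.155 -0.985 -0.073
outer loop
vertex 3.681 -2.858 1.67
vertex 2.845 -3.06 2.631
vertex 2.731 -3.016 1.79
endloop
endfacet
facet normal -0.979 -0.162 0.123
outer loop
vertex 2.731 -3.016 1.79
vertex 2.719 -2.262 2.69
vertex 2.606 -2.218 1.849
endloop
endfacet
facet normal -0.134 0.052 -0.990
outer loop
vertex 2.606 -2.218 1.849
vertex 3.681 -2.858 1.67
vertex 2.731 -3.016 1.79
endloop
endfacet
facet normal 0.134 -0.052 0.990
outer loop
vertex 2.845 -3.06 2.631
vertex 3.669 -2.104 2.57
vertex 2.719 -2.262 2.69
endloop
endfacet
facet normal 0.155 -0.985 -0.072
outer loop
vertex 3.794 -2.902 2.511
vertex 2.845 -3.06 2.631
vertex 3.681 -2.858 1.67
endloop
endfacet
facet normal 0.134 -0.052 0.990
outer loop
vertex 3.794 -2.902 2.511
vertex 3.669 -2.104 2.57
vertex 2.845 -3.06 2.631
endloop
endfacet
facet normal -0.155 0.985 0.072
outer loop
vertex 2.719 -2.262 2.69
vertex 3.669 -2.104 2.57
vertex 2.606 -2.218 1.849
endloop
endfacet
facet normal -0.134 0.052 -0.990
outer loop
vertex 3.555 -2.06 1.729
vertex 3.681 -2.858 1.67
vertex 2.606 -2.218 1.849
endloop
endfacet
facet normal -0.155 0.985 0.073
outer loop
vertex 2.606 -2.218 1.849
vertex 3.669 -2.104 2.57
vertex 3.555 -2.06 1.729
endloop
endfacet
facet normal 0.979 0.164 -0.123
outer loop
vertex 3.555 -2.06 1.729
vertex 3.794 -2.902 2.511
vertex 3.681 -2.858 1.67
endloop
endfacet
facet normal 0.979 0.163 -0.124
outer loop
vertex 3.669 -2.104 2.57
vertex 3.794 -2.902 2.511
vertex 3.555 -2.06 1.729
endloop
endfacet
facet normal -0.365 0.541 0.758
outer loop
vertex -2.85 -2.034 -3.8
vertex -3.067 -2.634 -3.476
vertex -2.414 -2.374 -3.347
endloop
endfacet
facet normal 0.198 0.866 0.459
outer loop
vertex -2.85 -2.034 -3.8
vertex -2.414 -2.374 -3.347
vertex -2.157 -2.108 -3.959
endloop
endfacet
facet normal 0.051 0.972 -0.231
outer loop
vertex -2.85 -2.034 -3.8
vertex -2.157 -2.108 -3.959
vertex -2.652 -2.203 -4.466
endloop
endfacet
facet normal -0.602 0.712 -0.360
outer loop
vertex -2.85 -2.034 -3.8
vertex -2.652 -2.203 -4.466
vertex -3.215 -2.528 -4.167
endloop
endfacet
facet normal -0.858 0.447 0.252
outer loop
vertex -2.85 -2.034 -3.8
vertex -3.215 -2.528 -4.167
vertex -3.067 -2.634 -3.476
endloop
endfacet
facet normal 0.754 0.424 0.501
outer loop
vertex -2.157 -2.108 -3.959
vertex -2.414 -2.374 -3.347
vertex -1.945 -2.752 -3.733
endloop
endfacet
facet normal -0.154 -0.101 0.983
outer loop
vertex -2.414 -2.374 -3.347
vertex -3.067 -2.634 -3.476
vertex -2.508 -3.077 -3.434
endloop
endfacet
facet normal -0.953 -0.256 0.165
outer loop
vertex -3.067 -2.634 -3.476
vertex -3.215 -2.528 -4.167
vertex -3.003 -3.172 -3.941
endloop
endfacet
facet normal -0.538 0.174 -0.825
outer loop
vertex -3.215 -2.528 -4.167
vertex -2.652 -2.203 -4.466
vertex -2.746 -2.906 -4.553
endloop
endfacet
facet normal 0.517 0.594 -0.616
outer loop
vertex -2.652 -2.203 -4.466
vertex -2.157 -2.108 -3.959
vertex -2.093 -2.646 -4.424
endloop
endfacet
facet normal 0.602 -0.712 0.360
outer loop
vertex -2.31 -3.246 -4.1
vertex -1.945 -2.752 -3.733
vertex -2.508 -3.077 -3.434
endloop
endfacet
facet normal -0.051 -0.972 0.231
outer loop
vertex -2.31 -3.246 -4.1
vertex -2.508 -3.077 -3.434
vertex -3.003 -3.172 -3.941
endloop
endfacet
facet normal -0.198 -0.866 -0.459
outer loop
vertex -2.31 -3.246 -4.1
vertex -3.003 -3.172 -3.941
vertex -2.746 -2.906 -4.553
endloop
endfacet
facet normal 0.365 -0.541 -0.758
outer loop
vertex -2.31 -3.246 -4.1
vertex -2.746 -2.906 -4.553
vertex -2.093 -2.646 -4.424
endloop
endfacet
facet normal 0.858 -0.447 -0.252
outer loop
vertex -2.31 -3.246 -4.1
vertex -2.093 -2.646 -4.424
vertex -1.945 -2.752 -3.733
endloop
endfacet
facet normal 0.538 -0.174 0.825
outer loop
vertex -2.508 -3.077 -3.434
vertex -1.945 -2.752 -3.733
vertex -2.414 -2.374 -3.347
endloop
endfacet
facet normal -0.517 -0.594 0.616
outer loop
vertex -3.003 -3.172 -3.941
vertex -2.508 -3.077 -3.434
vertex -3.067 -2.634 -3.476
endloop
endfacet
facet normal -0.754 -0.424 -0.501
outer loop
vertex -2.746 -2.906 -4.553
vertex -3.003 -3.172 -3.941
vertex -3.215 -2.528 -4.167
endloop
endfacet
facet normal 0.154 0.101 -0.983
outer loop
vertex -2.093 -2.646 -4.424
vertex -2.746 -2.906 -4.553
vertex -2.652 -2.203 -4.466
endloop
endfacet
facet normal 0.953 0.256 -0.165
outer loop
vertex -1.945 -2.752 -3.733
vertex -2.093 -2.646 -4.424
vertex -2.157 -2.108 -3.959
endloop
endfacet

endsolid


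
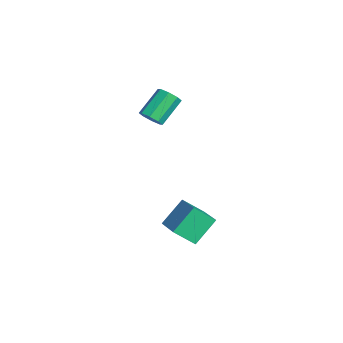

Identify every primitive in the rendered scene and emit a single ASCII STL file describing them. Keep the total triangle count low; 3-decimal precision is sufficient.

solid 
facet normal 0.434 -0.643 -0.630
outer loop
vertex -0.053 -2.1 3.225
vertex -0.789 -2.4 3.024
vertex -0.311 -1.798 2.739
endloop
endfacet
facet normal 0.802 0.595 -0.056
outer loop
vertex -0.053 -2.1 3.225
vertex -0.311 -1.798 2.739
vertex -0.954 -0.761 4.536
endloop
endfacet
facet normal 0.802 0.595 -0.056
outer loop
vertex -0.954 -0.761 4.536
vertex -0.311 -1.798 2.739
vertex -1.212 -0.459 4.05
endloop
endfacet
facet normal -0.433 0.645 0.630
outer loop
vertex -0.954 -0.761 4.536
vertex -1.212 -0.459 4.05
vertex -1.691 -1.06 4.336
endloop
endfacet
facet normal 0.435 -0.643 -0.630
outer loop
vertex -0.311 -1.798 2.739
vertex -0.789 -2.4 3.024
vertex -0.849 -1.849 2.42
endloop
endfacet
facet normal 0.276 0.761 -0.587
outer loop
vertex -0.311 -1.798 2.739
vertex -0.849 -1.849 2.42
vertex -1.212 -0.459 4.05
endloop
endfacet
facet normal 0.276 0.761 -0.587
outer loop
vertex -1.212 -0.459 4.05
vertex -0.849 -1.849 2.42
vertex -1.75 -0.509 3.732
endloop
endfacet
facet normal -0.433 0.645 0.630
outer loop
vertex -1.212 -0.459 4.05
vertex -1.75 -0.509 3.732
vertex -1.691 -1.06 4.336
endloop
endfacet
facet normal 0.434 -0.644 -0.630
outer loop
vertex -0.849 -1.849 2.42
vertex -0.789 -2.4 3.024
vertex -1.352 -2.222 2.455
endloop
endfacet
facet normal -0.411 0.482 -0.774
outer loop
vertex -0.849 -1.849 2.42
vertex -1.352 -2.222 2.455
vertex -1.75 -0.509 3.732
endloop
endfacet
facet normal -0.410 0.482 -0.774
outer loop
vertex -1.75 -0.509 3.732
vertex -1.352 -2.222 2.455
vertex -2.254 -0.882 3.767
endloop
endfacet
facet normal -0.433 0.644 0.630
outer loop
vertex -1.75 -0.509 3.732
vertex -2.254 -0.882 3.767
vertex -1.691 -1.06 4.336
endloop
endfacet
facet normal 0.433 -0.645 -0.630
outer loop
vertex -1.352 -2.222 2.455
vertex -0.789 -2.4 3.024
vertex -1.526 -2.699 2.824
endloop
endfacet
facet normal -0.858 -0.080 -0.508
outer loop
vertex -1.352 -2.222 2.455
vertex -1.526 -2.699 2.824
vertex -2.254 -0.882 3.767
endloop
endfacet
facet normal -0.858 -0.080 -0.508
outer loop
vertex -2.254 -0.882 3.767
vertex -1.526 -2.699 2.824
vertex -2.427 -1.36 4.135
endloop
endfacet
facet normal -0.434 0.643 0.631
outer loop
vertex -2.254 -0.882 3.767
vertex -2.427 -1.36 4.135
vertex -1.691 -1.06 4.336
endloop
endfacet
facet normal 0.433 -0.645 -0.630
outer loop
vertex -1.526 -2.699 2.824
vertex -0.789 -2.4 3.024
vertex -1.268 -3.001 3.31
endloop
endfacet
facet normal -0.802 -0.595 0.056
outer loop
vertex -1.526 -2.699 2.824
vertex -1.268 -3.001 3.31
vertex -2.427 -1.36 4.135
endloop
endfacet
facet normal -0.802 -0.595 0.056
outer loop
vertex -2.427 -1.36 4.135
vertex -1.268 -3.001 3.31
vertex -2.169 -1.662 4.621
endloop
endfacet
facet normal -0.434 0.643 0.630
outer loop
vertex -2.427 -1.36 4.135
vertex -2.169 -1.662 4.621
vertex -1.691 -1.06 4.336
endloop
endfacet
facet normal 0.433 -0.645 -0.630
outer loop
vertex -1.268 -3.001 3.31
vertex -0.789 -2.4 3.024
vertex -0.73 -2.951 3.628
endloop
endfacet
facet normal -0.276 -0.761 0.587
outer loop
vertex -1.268 -3.001 3.31
vertex -0.73 -2.951 3.628
vertex -2.169 -1.662 4.621
endloop
endfacet
facet normal -0.276 -0.761 0.587
outer loop
vertex -2.169 -1.662 4.621
vertex -0.73 -2.951 3.628
vertex -1.631 -1.611 4.94
endloop
endfacet
facet normal -0.435 0.643 0.630
outer loop
vertex -2.169 -1.662 4.621
vertex -1.631 -1.611 4.94
vertex -1.691 -1.06 4.336
endloop
endfacet
facet normal 0.433 -0.644 -0.630
outer loop
vertex -0.73 -2.951 3.628
vertex -0.789 -2.4 3.024
vertex -0.226 -2.578 3.593
endloop
endfacet
facet normal 0.410 -0.482 0.774
outer loop
vertex -0.73 -2.951 3.628
vertex -0.226 -2.578 3.593
vertex -1.631 -1.611 4.94
endloop
endfacet
facet normal 0.411 -0.481 0.774
outer loop
vertex -1.631 -1.611 4.94
vertex -0.226 -2.578 3.593
vertex -1.128 -1.238 4.905
endloop
endfacet
facet normal -0.434 0.644 0.630
outer loop
vertex -1.631 -1.611 4.94
vertex -1.128 -1.238 4.905
vertex -1.691 -1.06 4.336
endloop
endfacet
facet normal 0.434 -0.643 -0.631
outer loop
vertex -0.226 -2.578 3.593
vertex -0.789 -2.4 3.024
vertex -0.053 -2.1 3.225
endloop
endfacet
facet normal 0.858 0.080 0.508
outer loop
vertex -0.226 -2.578 3.593
vertex -0.053 -2.1 3.225
vertex -1.128 -1.238 4.905
endloop
endfacet
facet normal 0.858 0.080 0.508
outer loop
vertex -1.128 -1.238 4.905
vertex -0.053 -2.1 3.225
vertex -0.954 -0.761 4.536
endloop
endfacet
facet normal -0.433 0.645 0.630
outer loop
vertex -1.128 -1.238 4.905
vertex -0.954 -0.761 4.536
vertex -1.691 -1.06 4.336
endloop
endfacet
facet normal -0.935 -0.088 -0.343
outer loop
vertex 2.072 -1.183 -2.289
vertex 2.35 0.063 -3.366
vertex 2.713 -2.537 -3.688
endloop
endfacet
facet normal -0.166 -0.746 0.645
outer loop
vertex 4.77 -2.343 -2.934
vertex 2.072 -1.183 -2.289
vertex 2.713 -2.537 -3.688
endloop
endfacet
facet normal -0.935 -0.088 -0.342
outer loop
vertex 2.713 -2.537 -3.688
vertex 2.35 0.063 -3.366
vertex 2.99 -1.291 -4.766
endloop
endfacet
facet normal 0.313 -0.660 -0.683
outer loop
vertex 2.99 -1.291 -4.766
vertex 4.77 -2.343 -2.934
vertex 2.713 -2.537 -3.688
endloop
endfacet
facet normal -0.313 0.660 0.683
outer loop
vertex 2.072 -1.183 -2.289
vertex 4.407 0.257 -2.612
vertex 2.35 0.063 -3.366
endloop
endfacet
facet normal -0.166 -0.746 0.645
outer loop
vertex 4.13 -0.989 -1.534
vertex 2.072 -1.183 -2.289
vertex 4.77 -2.343 -2.934
endloop
endfacet
facet normal -0.313 0.660 0.683
outer loop
vertex 4.13 -0.989 -1.534
vertex 4.407 0.257 -2.612
vertex 2.072 -1.183 -2.289
endloop
endfacet
facet normal 0.166 0.746 -0.645
outer loop
vertex 2.35 0.063 -3.366
vertex 4.407 0.257 -2.612
vertex 2.99 -1.291 -4.766
endloop
endfacet
facet normal 0.313 -0.660 -0.683
outer loop
vertex 5.048 -1.097 -4.011
vertex 4.77 -2.343 -2.934
vertex 2.99 -1.291 -4.766
endloop
endfacet
facet normal 0.166 0.746 -0.645
outer loop
vertex 2.99 -1.291 -4.766
vertex 4.407 0.257 -2.612
vertex 5.048 -1.097 -4.011
endloop
endfacet
facet normal 0.935 0.088 0.343
outer loop
vertex 5.048 -1.097 -4.011
vertex 4.13 -0.989 -1.534
vertex 4.77 -2.343 -2.934
endloop
endfacet
facet normal 0.935 0.089 0.343
outer loop
vertex 4.407 0.257 -2.612
vertex 4.13 -0.989 -1.534
vertex 5.048 -1.097 -4.011
endloop
endfacet

endsolid


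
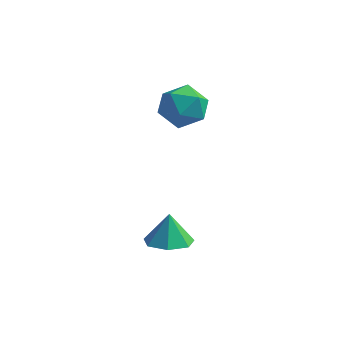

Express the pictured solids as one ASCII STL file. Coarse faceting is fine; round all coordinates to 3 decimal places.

solid 
facet normal -0.566 0.183 0.804
outer loop
vertex -2.859 0.419 4.151
vertex -2.227 -0.245 4.747
vertex -1.987 0.82 4.674
endloop
endfacet
facet normal -0.560 0.744 0.364
outer loop
vertex -2.859 0.419 4.151
vertex -1.987 0.82 4.674
vertex -2.212 1.148 3.656
endloop
endfacet
facet normal -0.804 0.529 -0.272
outer loop
vertex -2.859 0.419 4.151
vertex -2.212 1.148 3.656
vertex -2.591 0.286 3.099
endloop
endfacet
facet normal -0.961 -0.165 -0.224
outer loop
vertex -2.859 0.419 4.151
vertex -2.591 0.286 3.099
vertex -2.601 -0.574 3.774
endloop
endfacet
facet normal -0.814 -0.379 0.441
outer loop
vertex -2.859 0.419 4.151
vertex -2.601 -0.574 3.774
vertex -2.227 -0.245 4.747
endloop
endfacet
facet normal 0.119 0.952 0.281
outer loop
vertex -2.212 1.148 3.656
vertex -1.987 0.82 4.674
vertex -1.179 0.934 3.946
endloop
endfacet
facet normal 0.107 0.044 0.993
outer loop
vertex -1.987 0.82 4.674
vertex -2.227 -0.245 4.747
vertex -1.189 0.074 4.621
endloop
endfacet
facet normal -0.293 -0.866 0.405
outer loop
vertex -2.227 -0.245 4.747
vertex -2.601 -0.574 3.774
vertex -1.568 -0.788 4.064
endloop
endfacet
facet normal -0.530 -0.520 -0.670
outer loop
vertex -2.601 -0.574 3.774
vertex -2.591 0.286 3.099
vertex -1.793 -0.46 3.046
endloop
endfacet
facet normal -0.276 0.604 -0.747
outer loop
vertex -2.591 0.286 3.099
vertex -2.212 1.148 3.656
vertex -1.553 0.605 2.973
endloop
endfacet
facet normal 0.961 0.165 0.224
outer loop
vertex -0.921 -0.059 3.569
vertex -1.179 0.934 3.946
vertex -1.189 0.074 4.621
endloop
endfacet
facet normal 0.804 -0.529 0.272
outer loop
vertex -0.921 -0.059 3.569
vertex -1.189 0.074 4.621
vertex -1.568 -0.788 4.064
endloop
endfacet
facet normal 0.560 -0.744 -0.364
outer loop
vertex -0.921 -0.059 3.569
vertex -1.568 -0.788 4.064
vertex -1.793 -0.46 3.046
endloop
endfacet
facet normal 0.566 -0.183 -0.804
outer loop
vertex -0.921 -0.059 3.569
vertex -1.793 -0.46 3.046
vertex -1.553 0.605 2.973
endloop
endfacet
facet normal 0.814 0.379 -0.441
outer loop
vertex -0.921 -0.059 3.569
vertex -1.553 0.605 2.973
vertex -1.179 0.934 3.946
endloop
endfacet
facet normal 0.530 0.520 0.670
outer loop
vertex -1.189 0.074 4.621
vertex -1.179 0.934 3.946
vertex -1.987 0.82 4.674
endloop
endfacet
facet normal 0.276 -0.604 0.747
outer loop
vertex -1.568 -0.788 4.064
vertex -1.189 0.074 4.621
vertex -2.227 -0.245 4.747
endloop
endfacet
facet normal -0.119 -0.952 -0.281
outer loop
vertex -1.793 -0.46 3.046
vertex -1.568 -0.788 4.064
vertex -2.601 -0.574 3.774
endloop
endfacet
facet normal -0.107 -0.044 -0.993
outer loop
vertex -1.553 0.605 2.973
vertex -1.793 -0.46 3.046
vertex -2.591 0.286 3.099
endloop
endfacet
facet normal 0.293 0.866 -0.405
outer loop
vertex -1.179 0.934 3.946
vertex -1.553 0.605 2.973
vertex -2.212 1.148 3.656
endloop
endfacet
facet normal 0.103 -0.260 -0.960
outer loop
vertex 0.012 -3.438 -1.139
vertex -0.912 -3.193 -1.304
vertex -0.118 -2.639 -1.369
endloop
endfacet
facet normal 0.767 0.290 0.572
outer loop
vertex 0.012 -3.438 -1.139
vertex -0.118 -2.639 -1.369
vertex -1.048 -2.847 -0.016
endloop
endfacet
facet normal 0.102 -0.259 -0.961
outer loop
vertex -0.118 -2.639 -1.369
vertex -0.912 -3.193 -1.304
vertex -0.847 -2.257 -1.549
endloop
endfacet
facet normal 0.356 0.856 0.376
outer loop
vertex -0.118 -2.639 -1.369
vertex -0.847 -2.257 -1.549
vertex -1.048 -2.847 -0.016
endloop
endfacet
facet normal 0.101 -0.258 -0.961
outer loop
vertex -0.847 -2.257 -1.549
vertex -0.912 -3.193 -1.304
vertex -1.624 -2.58 -1.544
endloop
endfacet
facet normal -0.365 0.884 0.292
outer loop
vertex -0.847 -2.257 -1.549
vertex -1.624 -2.58 -1.544
vertex -1.048 -2.847 -0.016
endloop
endfacet
facet normal 0.101 -0.259 -0.961
outer loop
vertex -1.624 -2.58 -1.544
vertex -0.912 -3.193 -1.304
vertex -1.865 -3.365 -1.358
endloop
endfacet
facet normal -0.854 0.353 0.383
outer loop
vertex -1.624 -2.58 -1.544
vertex -1.865 -3.365 -1.358
vertex -1.048 -2.847 -0.016
endloop
endfacet
facet normal 0.101 -0.259 -0.961
outer loop
vertex -1.865 -3.365 -1.358
vertex -0.912 -3.193 -1.304
vertex -1.388 -4.021 -1.131
endloop
endfacet
facet normal -0.741 -0.337 0.581
outer loop
vertex -1.865 -3.365 -1.358
vertex -1.388 -4.021 -1.131
vertex -1.048 -2.847 -0.016
endloop
endfacet
facet normal 0.102 -0.259 -0.960
outer loop
vertex -1.388 -4.021 -1.131
vertex -0.912 -3.193 -1.304
vertex -0.553 -4.053 -1.034
endloop
endfacet
facet normal -0.111 -0.667 0.736
outer loop
vertex -1.388 -4.021 -1.131
vertex -0.553 -4.053 -1.034
vertex -1.048 -2.847 -0.016
endloop
endfacet
facet normal 0.103 -0.259 -0.960
outer loop
vertex -0.553 -4.053 -1.034
vertex -0.912 -3.193 -1.304
vertex 0.012 -3.438 -1.139
endloop
endfacet
facet normal 0.559 -0.389 0.732
outer loop
vertex -0.553 -4.053 -1.034
vertex 0.012 -3.438 -1.139
vertex -1.048 -2.847 -0.016
endloop
endfacet

endsolid


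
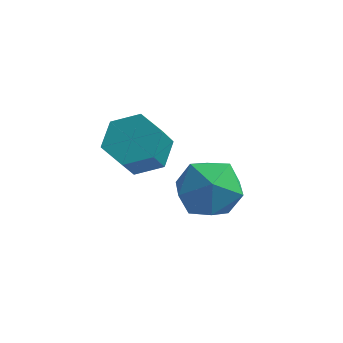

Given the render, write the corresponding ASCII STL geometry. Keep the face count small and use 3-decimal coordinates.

solid 
facet normal 0.055 0.590 -0.806
outer loop
vertex 1.527 0.517 3.152
vertex 0.763 0.207 2.873
vertex 0.786 0.908 3.388
endloop
endfacet
facet normal 0.522 0.671 0.527
outer loop
vertex 1.527 0.517 3.152
vertex 0.786 0.908 3.388
vertex 1.46 -0.197 4.127
endloop
endfacet
facet normal 0.521 0.671 0.528
outer loop
vertex 1.46 -0.197 4.127
vertex 0.786 0.908 3.388
vertex 0.719 0.194 4.362
endloop
endfacet
facet normal -0.056 -0.590 0.805
outer loop
vertex 1.46 -0.197 4.127
vertex 0.719 0.194 4.362
vertex 0.697 -0.507 3.847
endloop
endfacet
facet normal 0.056 0.590 -0.806
outer loop
vertex 0.786 0.908 3.388
vertex 0.763 0.207 2.873
vertex 0.022 0.598 3.108
endloop
endfacet
facet normal -0.477 0.724 0.498
outer loop
vertex 0.786 0.908 3.388
vertex 0.022 0.598 3.108
vertex 0.719 0.194 4.362
endloop
endfacet
facet normal -0.477 0.724 0.498
outer loop
vertex 0.719 0.194 4.362
vertex 0.022 0.598 3.108
vertex -0.044 -0.117 4.083
endloop
endfacet
facet normal -0.054 -0.590 0.806
outer loop
vertex 0.719 0.194 4.362
vertex -0.044 -0.117 4.083
vertex 0.697 -0.507 3.847
endloop
endfacet
facet normal 0.056 0.590 -0.805
outer loop
vertex 0.022 0.598 3.108
vertex 0.763 0.207 2.873
vertex -0.0 -0.103 2.593
endloop
endfacet
facet normal -0.998 0.053 -0.029
outer loop
vertex 0.022 0.598 3.108
vertex -0.0 -0.103 2.593
vertex -0.044 -0.117 4.083
endloop
endfacet
facet normal -0.998 0.054 -0.029
outer loop
vertex -0.044 -0.117 4.083
vertex -0.0 -0.103 2.593
vertex -0.067 -0.817 3.568
endloop
endfacet
facet normal -0.054 -0.591 0.805
outer loop
vertex -0.044 -0.117 4.083
vertex -0.067 -0.817 3.568
vertex 0.697 -0.507 3.847
endloop
endfacet
facet normal 0.056 0.590 -0.805
outer loop
vertex -0.0 -0.103 2.593
vertex 0.763 0.207 2.873
vertex 0.741 -0.494 2.358
endloop
endfacet
facet normal -0.521 -0.671 -0.527
outer loop
vertex -0.0 -0.103 2.593
vertex 0.741 -0.494 2.358
vertex -0.067 -0.817 3.568
endloop
endfacet
facet normal -0.522 -0.671 -0.527
outer loop
vertex -0.067 -0.817 3.568
vertex 0.741 -0.494 2.358
vertex 0.674 -1.208 3.332
endloop
endfacet
facet normal -0.055 -0.590 0.806
outer loop
vertex -0.067 -0.817 3.568
vertex 0.674 -1.208 3.332
vertex 0.697 -0.507 3.847
endloop
endfacet
facet normal 0.054 0.590 -0.806
outer loop
vertex 0.741 -0.494 2.358
vertex 0.763 0.207 2.873
vertex 1.504 -0.183 2.637
endloop
endfacet
facet normal 0.477 -0.724 -0.498
outer loop
vertex 0.741 -0.494 2.358
vertex 1.504 -0.183 2.637
vertex 0.674 -1.208 3.332
endloop
endfacet
facet normal 0.477 -0.724 -0.499
outer loop
vertex 0.674 -1.208 3.332
vertex 1.504 -0.183 2.637
vertex 1.438 -0.898 3.612
endloop
endfacet
facet normal -0.056 -0.590 0.806
outer loop
vertex 0.674 -1.208 3.332
vertex 1.438 -0.898 3.612
vertex 0.697 -0.507 3.847
endloop
endfacet
facet normal 0.054 0.591 -0.805
outer loop
vertex 1.504 -0.183 2.637
vertex 0.763 0.207 2.873
vertex 1.527 0.517 3.152
endloop
endfacet
facet normal 0.998 -0.054 0.028
outer loop
vertex 1.504 -0.183 2.637
vertex 1.527 0.517 3.152
vertex 1.438 -0.898 3.612
endloop
endfacet
facet normal 0.998 -0.053 0.030
outer loop
vertex 1.438 -0.898 3.612
vertex 1.527 0.517 3.152
vertex 1.46 -0.197 4.127
endloop
endfacet
facet normal -0.056 -0.590 0.805
outer loop
vertex 1.438 -0.898 3.612
vertex 1.46 -0.197 4.127
vertex 0.697 -0.507 3.847
endloop
endfacet
facet normal -0.786 0.474 0.396
outer loop
vertex 3.042 -1.338 4.161
vertex 2.43 -2.058 3.808
vertex 2.838 -2.148 4.727
endloop
endfacet
facet normal -0.197 0.594 0.780
outer loop
vertex 3.042 -1.338 4.161
vertex 2.838 -2.148 4.727
vertex 3.779 -1.784 4.687
endloop
endfacet
facet normal 0.289 0.891 0.351
outer loop
vertex 3.042 -1.338 4.161
vertex 3.779 -1.784 4.687
vertex 3.952 -1.469 3.744
endloop
endfacet
facet normal 0.000 0.954 -0.299
outer loop
vertex 3.042 -1.338 4.161
vertex 3.952 -1.469 3.744
vertex 3.118 -1.639 3.201
endloop
endfacet
facet normal -0.664 0.697 -0.271
outer loop
vertex 3.042 -1.338 4.161
vertex 3.118 -1.639 3.201
vertex 2.43 -2.058 3.808
endloop
endfacet
facet normal 0.057 -0.037 0.998
outer loop
vertex 3.779 -1.784 4.687
vertex 2.838 -2.148 4.727
vertex 3.622 -2.781 4.659
endloop
endfacet
facet normal -0.898 -0.230 0.376
outer loop
vertex 2.838 -2.148 4.727
vertex 2.43 -2.058 3.808
vertex 2.788 -2.951 4.116
endloop
endfacet
facet normal -0.699 0.130 -0.703
outer loop
vertex 2.43 -2.058 3.808
vertex 3.118 -1.639 3.201
vertex 2.961 -2.636 3.173
endloop
endfacet
facet normal 0.376 0.546 -0.749
outer loop
vertex 3.118 -1.639 3.201
vertex 3.952 -1.469 3.744
vertex 3.902 -2.272 3.133
endloop
endfacet
facet normal 0.844 0.443 0.303
outer loop
vertex 3.952 -1.469 3.744
vertex 3.779 -1.784 4.687
vertex 4.31 -2.362 4.052
endloop
endfacet
facet normal -0.000 -0.954 0.299
outer loop
vertex 3.698 -3.082 3.699
vertex 3.622 -2.781 4.659
vertex 2.788 -2.951 4.116
endloop
endfacet
facet normal -0.289 -0.891 -0.351
outer loop
vertex 3.698 -3.082 3.699
vertex 2.788 -2.951 4.116
vertex 2.961 -2.636 3.173
endloop
endfacet
facet normal 0.197 -0.594 -0.780
outer loop
vertex 3.698 -3.082 3.699
vertex 2.961 -2.636 3.173
vertex 3.902 -2.272 3.133
endloop
endfacet
facet normal 0.786 -0.474 -0.396
outer loop
vertex 3.698 -3.082 3.699
vertex 3.902 -2.272 3.133
vertex 4.31 -2.362 4.052
endloop
endfacet
facet normal 0.664 -0.697 0.271
outer loop
vertex 3.698 -3.082 3.699
vertex 4.31 -2.362 4.052
vertex 3.622 -2.781 4.659
endloop
endfacet
facet normal -0.376 -0.546 0.749
outer loop
vertex 2.788 -2.951 4.116
vertex 3.622 -2.781 4.659
vertex 2.838 -2.148 4.727
endloop
endfacet
facet normal -0.844 -0.443 -0.303
outer loop
vertex 2.961 -2.636 3.173
vertex 2.788 -2.951 4.116
vertex 2.43 -2.058 3.808
endloop
endfacet
facet normal -0.057 0.037 -0.998
outer loop
vertex 3.902 -2.272 3.133
vertex 2.961 -2.636 3.173
vertex 3.118 -1.639 3.201
endloop
endfacet
facet normal 0.898 0.230 -0.376
outer loop
vertex 4.31 -2.362 4.052
vertex 3.902 -2.272 3.133
vertex 3.952 -1.469 3.744
endloop
endfacet
facet normal 0.699 -0.130 0.703
outer loop
vertex 3.622 -2.781 4.659
vertex 4.31 -2.362 4.052
vertex 3.779 -1.784 4.687
endloop
endfacet

endsolid


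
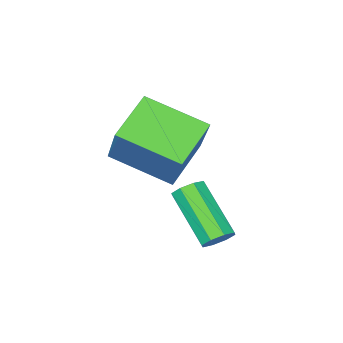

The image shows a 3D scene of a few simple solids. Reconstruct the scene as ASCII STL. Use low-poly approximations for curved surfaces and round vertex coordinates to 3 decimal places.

solid 
facet normal 0.124 0.787 -0.604
outer loop
vertex 4.503 1.588 -1.337
vertex 4.081 1.437 -1.62
vertex 4.158 1.749 -1.198
endloop
endfacet
facet normal 0.510 0.472 0.719
outer loop
vertex 4.503 1.588 -1.337
vertex 4.158 1.749 -1.198
vertex 4.261 0.054 -0.157
endloop
endfacet
facet normal 0.507 0.473 0.720
outer loop
vertex 4.261 0.054 -0.157
vertex 4.158 1.749 -1.198
vertex 3.915 0.215 -0.019
endloop
endfacet
facet normal -0.124 -0.786 0.605
outer loop
vertex 4.261 0.054 -0.157
vertex 3.915 0.215 -0.019
vertex 3.839 -0.097 -0.44
endloop
endfacet
facet normal 0.123 0.787 -0.604
outer loop
vertex 4.158 1.749 -1.198
vertex 4.081 1.437 -1.62
vertex 3.768 1.727 -1.306
endloop
endfacet
facet normal -0.242 0.615 0.750
outer loop
vertex 4.158 1.749 -1.198
vertex 3.768 1.727 -1.306
vertex 3.915 0.215 -0.019
endloop
endfacet
facet normal -0.242 0.615 0.750
outer loop
vertex 3.915 0.215 -0.019
vertex 3.768 1.727 -1.306
vertex 3.525 0.193 -0.127
endloop
endfacet
facet normal -0.123 -0.787 0.605
outer loop
vertex 3.915 0.215 -0.019
vertex 3.525 0.193 -0.127
vertex 3.839 -0.097 -0.44
endloop
endfacet
facet normal 0.124 0.788 -0.603
outer loop
vertex 3.768 1.727 -1.306
vertex 4.081 1.437 -1.62
vertex 3.561 1.536 -1.598
endloop
endfacet
facet normal -0.851 0.398 0.343
outer loop
vertex 3.768 1.727 -1.306
vertex 3.561 1.536 -1.598
vertex 3.525 0.193 -0.127
endloop
endfacet
facet normal -0.851 0.398 0.343
outer loop
vertex 3.525 0.193 -0.127
vertex 3.561 1.536 -1.598
vertex 3.318 0.002 -0.419
endloop
endfacet
facet normal -0.125 -0.787 0.604
outer loop
vertex 3.525 0.193 -0.127
vertex 3.318 0.002 -0.419
vertex 3.839 -0.097 -0.44
endloop
endfacet
facet normal 0.124 0.787 -0.605
outer loop
vertex 3.561 1.536 -1.598
vertex 4.081 1.437 -1.62
vertex 3.659 1.286 -1.903
endloop
endfacet
facet normal -0.962 -0.052 -0.266
outer loop
vertex 3.561 1.536 -1.598
vertex 3.659 1.286 -1.903
vertex 3.318 0.002 -0.419
endloop
endfacet
facet normal -0.962 -0.055 -0.268
outer loop
vertex 3.318 0.002 -0.419
vertex 3.659 1.286 -1.903
vertex 3.417 -0.248 -0.723
endloop
endfacet
facet normal -0.125 -0.786 0.606
outer loop
vertex 3.318 0.002 -0.419
vertex 3.417 -0.248 -0.723
vertex 3.839 -0.097 -0.44
endloop
endfacet
facet normal 0.124 0.786 -0.605
outer loop
vertex 3.659 1.286 -1.903
vertex 4.081 1.437 -1.62
vertex 4.005 1.125 -2.041
endloop
endfacet
facet normal -0.507 -0.474 -0.720
outer loop
vertex 3.659 1.286 -1.903
vertex 4.005 1.125 -2.041
vertex 3.417 -0.248 -0.723
endloop
endfacet
facet normal -0.510 -0.472 -0.719
outer loop
vertex 3.417 -0.248 -0.723
vertex 4.005 1.125 -2.041
vertex 3.762 -0.409 -0.862
endloop
endfacet
facet normal -0.124 -0.787 0.604
outer loop
vertex 3.417 -0.248 -0.723
vertex 3.762 -0.409 -0.862
vertex 3.839 -0.097 -0.44
endloop
endfacet
facet normal 0.123 0.787 -0.605
outer loop
vertex 4.005 1.125 -2.041
vertex 4.081 1.437 -1.62
vertex 4.395 1.147 -1.933
endloop
endfacet
facet normal 0.242 -0.615 -0.750
outer loop
vertex 4.005 1.125 -2.041
vertex 4.395 1.147 -1.933
vertex 3.762 -0.409 -0.862
endloop
endfacet
facet normal 0.242 -0.615 -0.750
outer loop
vertex 3.762 -0.409 -0.862
vertex 4.395 1.147 -1.933
vertex 4.152 -0.387 -0.754
endloop
endfacet
facet normal -0.123 -0.787 0.604
outer loop
vertex 3.762 -0.409 -0.862
vertex 4.152 -0.387 -0.754
vertex 3.839 -0.097 -0.44
endloop
endfacet
facet normal 0.125 0.787 -0.604
outer loop
vertex 4.395 1.147 -1.933
vertex 4.081 1.437 -1.62
vertex 4.602 1.338 -1.641
endloop
endfacet
facet normal 0.851 -0.398 -0.343
outer loop
vertex 4.395 1.147 -1.933
vertex 4.602 1.338 -1.641
vertex 4.152 -0.387 -0.754
endloop
endfacet
facet normal 0.851 -0.398 -0.343
outer loop
vertex 4.152 -0.387 -0.754
vertex 4.602 1.338 -1.641
vertex 4.359 -0.196 -0.462
endloop
endfacet
facet normal -0.124 -0.788 0.603
outer loop
vertex 4.152 -0.387 -0.754
vertex 4.359 -0.196 -0.462
vertex 3.839 -0.097 -0.44
endloop
endfacet
facet normal 0.125 0.786 -0.606
outer loop
vertex 4.602 1.338 -1.641
vertex 4.081 1.437 -1.62
vertex 4.503 1.588 -1.337
endloop
endfacet
facet normal 0.962 0.054 0.269
outer loop
vertex 4.602 1.338 -1.641
vertex 4.503 1.588 -1.337
vertex 4.359 -0.196 -0.462
endloop
endfacet
facet normal 0.963 0.053 0.266
outer loop
vertex 4.359 -0.196 -0.462
vertex 4.503 1.588 -1.337
vertex 4.261 0.054 -0.157
endloop
endfacet
facet normal -0.124 -0.787 0.605
outer loop
vertex 4.359 -0.196 -0.462
vertex 4.261 0.054 -0.157
vertex 3.839 -0.097 -0.44
endloop
endfacet
facet normal -0.849 -0.271 0.453
outer loop
vertex 3.891 -1.875 2.478
vertex 2.955 -0.185 1.734
vertex 3.359 -2.87 0.888
endloop
endfacet
facet normal 0.452 -0.816 0.359
outer loop
vertex 4.785 -2.415 0.126
vertex 3.891 -1.875 2.478
vertex 3.359 -2.87 0.888
endloop
endfacet
facet normal -0.849 -0.271 0.454
outer loop
vertex 3.359 -2.87 0.888
vertex 2.955 -0.185 1.734
vertex 2.422 -1.181 0.144
endloop
endfacet
facet normal -0.273 -0.511 -0.815
outer loop
vertex 2.422 -1.181 0.144
vertex 4.785 -2.415 0.126
vertex 3.359 -2.87 0.888
endloop
endfacet
facet normal 0.273 0.510 0.816
outer loop
vertex 3.891 -1.875 2.478
vertex 4.381 0.27 0.972
vertex 2.955 -0.185 1.734
endloop
endfacet
facet normal 0.453 -0.816 0.359
outer loop
vertex 5.318 -1.419 1.716
vertex 3.891 -1.875 2.478
vertex 4.785 -2.415 0.126
endloop
endfacet
facet normal 0.272 0.510 0.816
outer loop
vertex 5.318 -1.419 1.716
vertex 4.381 0.27 0.972
vertex 3.891 -1.875 2.478
endloop
endfacet
facet normal -0.453 0.816 -0.360
outer loop
vertex 2.955 -0.185 1.734
vertex 4.381 0.27 0.972
vertex 2.422 -1.181 0.144
endloop
endfacet
facet normal -0.273 -0.510 -0.816
outer loop
vertex 3.849 -0.725 -0.618
vertex 4.785 -2.415 0.126
vertex 2.422 -1.181 0.144
endloop
endfacet
facet normal -0.453 0.816 -0.359
outer loop
vertex 2.422 -1.181 0.144
vertex 4.381 0.27 0.972
vertex 3.849 -0.725 -0.618
endloop
endfacet
facet normal 0.849 0.270 -0.454
outer loop
vertex 3.849 -0.725 -0.618
vertex 5.318 -1.419 1.716
vertex 4.785 -2.415 0.126
endloop
endfacet
facet normal 0.849 0.271 -0.454
outer loop
vertex 4.381 0.27 0.972
vertex 5.318 -1.419 1.716
vertex 3.849 -0.725 -0.618
endloop
endfacet

endsolid
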